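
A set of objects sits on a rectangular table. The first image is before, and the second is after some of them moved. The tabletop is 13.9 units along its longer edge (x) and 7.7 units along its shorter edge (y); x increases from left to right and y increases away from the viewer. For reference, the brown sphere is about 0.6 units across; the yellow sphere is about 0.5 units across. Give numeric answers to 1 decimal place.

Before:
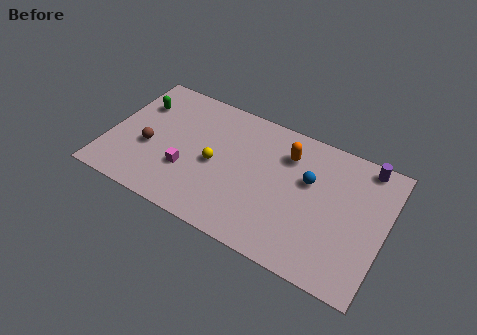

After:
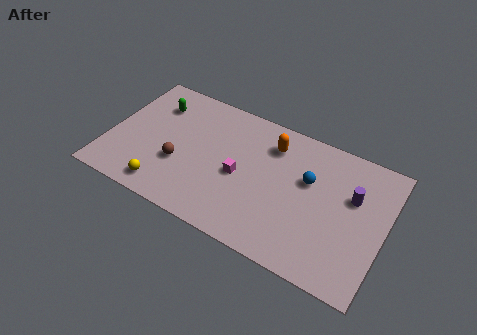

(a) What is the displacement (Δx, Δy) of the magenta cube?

(2.6, 0.9)

The magenta cube started near (4.1, 2.6) and ended near (6.7, 3.5).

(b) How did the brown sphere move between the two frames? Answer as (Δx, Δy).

(1.6, -0.3)

The brown sphere started near (2.1, 3.1) and ended near (3.7, 2.8).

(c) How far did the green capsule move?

0.9

From (1.2, 5.5) to (2.0, 5.8), the green capsule covered √(0.8² + 0.3²) ≈ 0.9 units.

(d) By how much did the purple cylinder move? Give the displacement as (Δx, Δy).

(-0.4, -2.0)

From the two frames, the purple cylinder sits at roughly (12.6, 6.9) before and (12.2, 4.9) after.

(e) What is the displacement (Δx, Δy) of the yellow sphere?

(-2.2, -2.5)

The yellow sphere was at about (5.4, 3.6) and moved to about (3.2, 1.1).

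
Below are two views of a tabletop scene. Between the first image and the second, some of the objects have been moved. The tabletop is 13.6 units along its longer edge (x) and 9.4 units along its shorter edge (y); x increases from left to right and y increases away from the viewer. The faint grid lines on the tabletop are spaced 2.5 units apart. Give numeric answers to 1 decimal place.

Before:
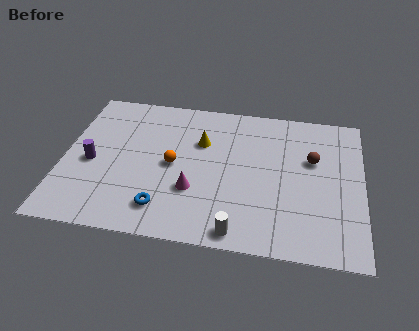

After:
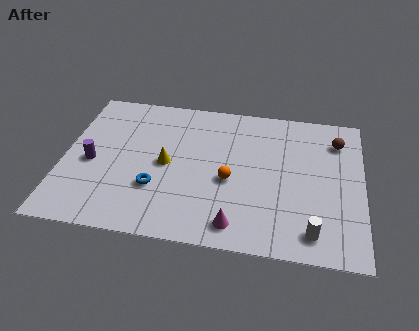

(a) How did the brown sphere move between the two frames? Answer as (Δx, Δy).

(1.1, 1.4)

The brown sphere started near (11.3, 5.9) and ended near (12.4, 7.3).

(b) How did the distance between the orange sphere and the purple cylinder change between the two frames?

+2.6

The distance was about 3.7 in the first image and 6.3 in the second, so they moved 2.6 units further apart.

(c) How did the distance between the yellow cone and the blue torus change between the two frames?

-3.1

They were about 4.7 units apart before and 1.6 after — 3.1 units closer together.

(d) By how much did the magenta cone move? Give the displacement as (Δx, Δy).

(2.0, -1.8)

From the two frames, the magenta cone sits at roughly (6.0, 3.1) before and (8.0, 1.3) after.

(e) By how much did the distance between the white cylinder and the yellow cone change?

+1.7

They were about 5.7 units apart before and 7.4 after — 1.7 units further apart.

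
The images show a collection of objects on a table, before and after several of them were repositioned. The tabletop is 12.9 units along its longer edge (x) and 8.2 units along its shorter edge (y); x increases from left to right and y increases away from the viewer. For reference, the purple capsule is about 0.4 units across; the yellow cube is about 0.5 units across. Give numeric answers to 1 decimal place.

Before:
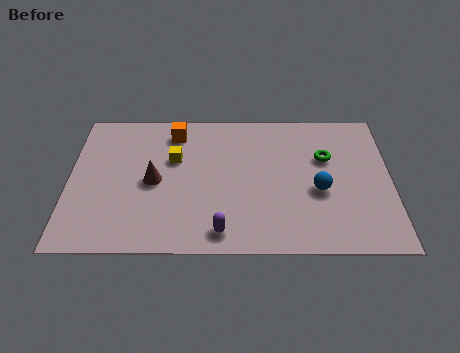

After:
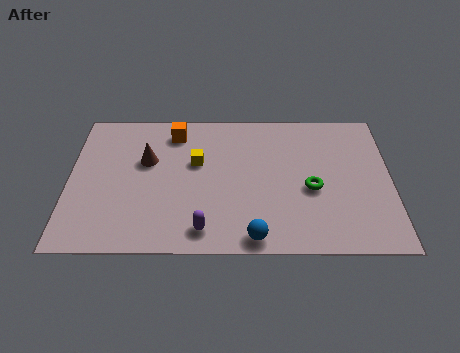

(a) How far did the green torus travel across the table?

1.9

The green torus moved from about (10.3, 5.3) to (9.7, 3.5), a distance of √(0.6² + 1.8²) ≈ 1.9.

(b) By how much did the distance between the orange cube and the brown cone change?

-1.0

They were about 3.0 units apart before and 2.0 after — 1.0 units closer together.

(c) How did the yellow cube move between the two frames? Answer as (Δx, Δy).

(0.9, -0.2)

The yellow cube started near (4.2, 5.2) and ended near (5.1, 5.0).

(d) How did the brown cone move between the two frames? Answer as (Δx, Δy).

(-0.3, 1.2)

The brown cone was at about (3.4, 3.9) and moved to about (3.1, 5.1).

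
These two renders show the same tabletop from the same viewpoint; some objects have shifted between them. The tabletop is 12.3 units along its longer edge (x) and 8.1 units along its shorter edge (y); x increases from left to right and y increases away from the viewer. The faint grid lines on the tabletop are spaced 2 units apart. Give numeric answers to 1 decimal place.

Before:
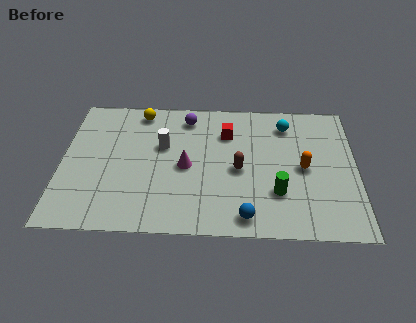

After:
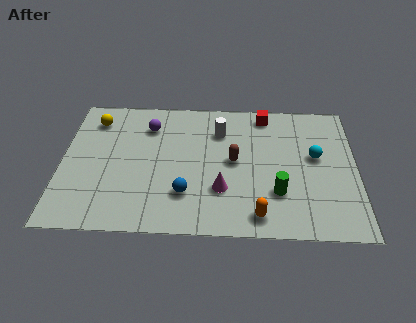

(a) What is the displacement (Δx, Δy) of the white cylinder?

(2.4, 1.0)

The white cylinder started near (4.2, 5.0) and ended near (6.6, 6.0).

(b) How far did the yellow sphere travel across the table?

2.0

The yellow sphere was near (3.2, 7.1) before and (1.3, 6.5) after, so it travelled √(1.9² + 0.6²) ≈ 2.0 units.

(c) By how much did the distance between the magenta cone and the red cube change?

+2.2

They were about 2.7 units apart before and 4.9 after — 2.2 units further apart.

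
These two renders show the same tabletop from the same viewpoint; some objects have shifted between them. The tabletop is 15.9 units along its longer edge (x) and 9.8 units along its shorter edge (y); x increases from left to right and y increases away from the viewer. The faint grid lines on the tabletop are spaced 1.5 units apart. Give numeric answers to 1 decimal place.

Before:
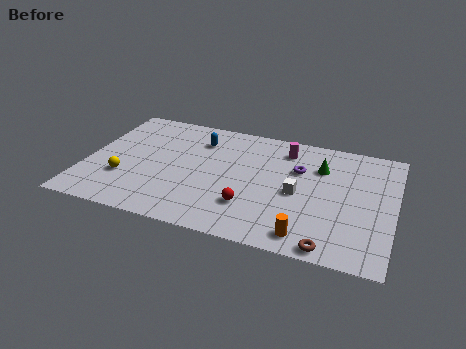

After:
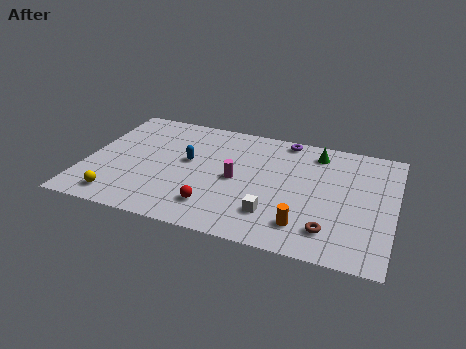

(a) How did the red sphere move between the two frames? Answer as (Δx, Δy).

(-1.8, -0.6)

From the two frames, the red sphere sits at roughly (8.7, 2.7) before and (6.9, 2.1) after.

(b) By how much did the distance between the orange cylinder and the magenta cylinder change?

-2.3

The distance was about 6.9 in the first image and 4.6 in the second, so they moved 2.3 units closer together.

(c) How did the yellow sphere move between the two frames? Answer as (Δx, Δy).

(-0.1, -1.7)

The yellow sphere was at about (2.1, 3.1) and moved to about (2.0, 1.4).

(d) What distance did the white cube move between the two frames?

2.4

The white cube moved from about (11.0, 4.5) to (9.9, 2.4), a distance of √(1.1² + 2.1²) ≈ 2.4.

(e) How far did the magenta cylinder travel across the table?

4.0

From (10.1, 8.0) to (7.8, 4.7), the magenta cylinder covered √(2.3² + 3.3²) ≈ 4.0 units.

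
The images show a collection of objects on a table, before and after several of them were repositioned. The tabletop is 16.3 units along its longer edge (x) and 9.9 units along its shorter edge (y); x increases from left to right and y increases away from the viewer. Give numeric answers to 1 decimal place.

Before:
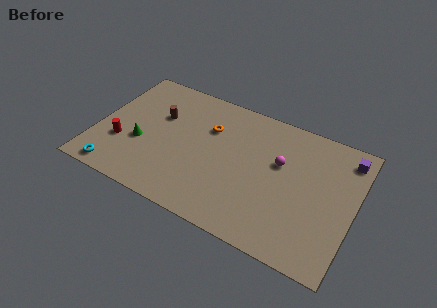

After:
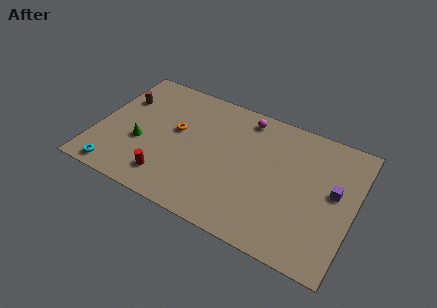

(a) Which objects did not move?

the green cone and the cyan torus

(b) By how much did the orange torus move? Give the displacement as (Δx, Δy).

(-2.0, -1.1)

The orange torus started near (6.9, 6.8) and ended near (4.9, 5.7).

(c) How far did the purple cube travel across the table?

2.8

The purple cube was near (15.5, 8.3) before and (15.0, 5.5) after, so it travelled √(0.5² + 2.8²) ≈ 2.8 units.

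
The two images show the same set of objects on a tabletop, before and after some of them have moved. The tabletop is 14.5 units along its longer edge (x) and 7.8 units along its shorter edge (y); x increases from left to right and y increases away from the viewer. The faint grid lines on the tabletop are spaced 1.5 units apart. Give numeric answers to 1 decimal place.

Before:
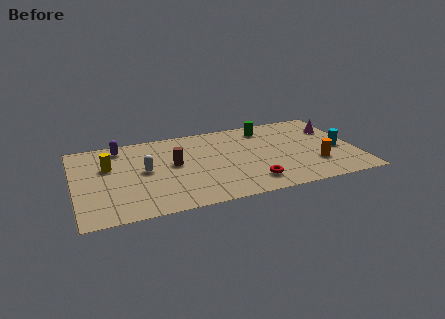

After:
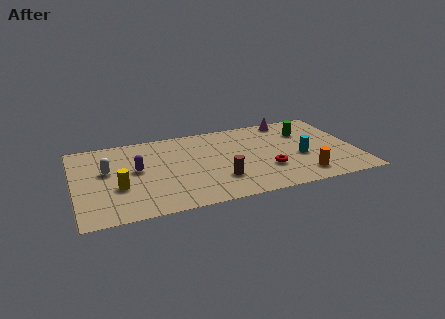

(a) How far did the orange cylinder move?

1.2

From (12.3, 2.3) to (11.5, 1.4), the orange cylinder covered √(0.8² + 0.9²) ≈ 1.2 units.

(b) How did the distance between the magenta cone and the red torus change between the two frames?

-1.4

The distance was about 6.2 in the first image and 4.8 in the second, so they moved 1.4 units closer together.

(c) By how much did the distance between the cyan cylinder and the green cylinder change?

-2.2

Before: roughly 4.7 units apart; after: 2.5. That's 2.2 units closer together.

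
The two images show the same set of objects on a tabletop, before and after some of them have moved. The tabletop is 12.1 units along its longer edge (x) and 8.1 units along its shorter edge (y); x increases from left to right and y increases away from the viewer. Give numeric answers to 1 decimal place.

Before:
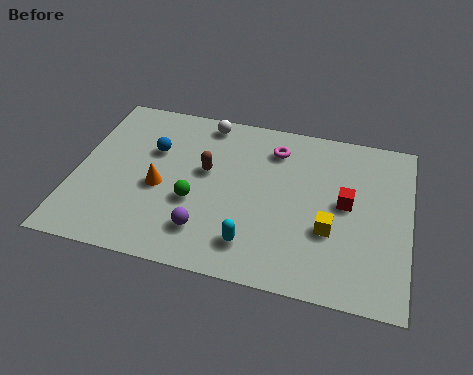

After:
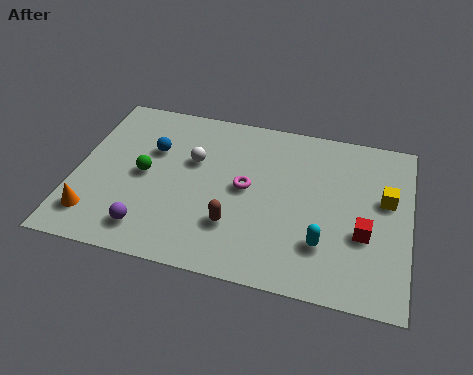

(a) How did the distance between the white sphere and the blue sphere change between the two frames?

-1.1

They were about 2.6 units apart before and 1.5 after — 1.1 units closer together.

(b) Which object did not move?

the blue sphere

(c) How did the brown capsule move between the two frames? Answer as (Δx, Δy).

(1.2, -2.4)

The brown capsule started near (4.7, 4.7) and ended near (5.9, 2.3).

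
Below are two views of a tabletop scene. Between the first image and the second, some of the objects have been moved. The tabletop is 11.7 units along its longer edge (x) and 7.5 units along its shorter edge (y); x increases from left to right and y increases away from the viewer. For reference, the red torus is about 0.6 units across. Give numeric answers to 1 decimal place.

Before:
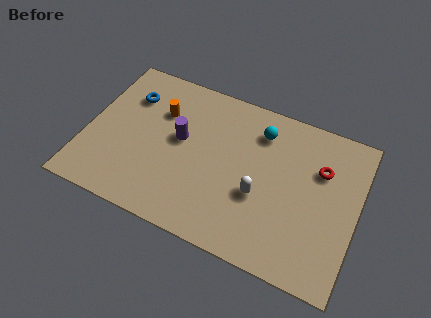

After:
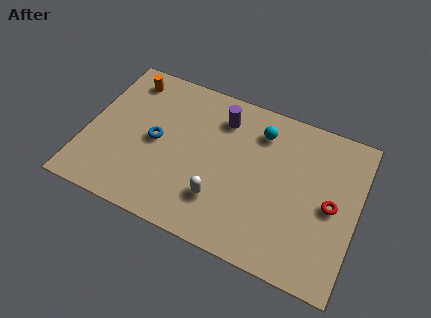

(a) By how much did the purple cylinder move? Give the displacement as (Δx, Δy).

(1.6, 1.7)

The purple cylinder was at about (4.0, 4.2) and moved to about (5.6, 5.9).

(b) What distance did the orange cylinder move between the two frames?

1.9

From (3.0, 5.2) to (1.4, 6.3), the orange cylinder covered √(1.6² + 1.1²) ≈ 1.9 units.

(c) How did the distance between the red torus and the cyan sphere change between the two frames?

+1.2

Before: roughly 2.8 units apart; after: 4.0. That's 1.2 units further apart.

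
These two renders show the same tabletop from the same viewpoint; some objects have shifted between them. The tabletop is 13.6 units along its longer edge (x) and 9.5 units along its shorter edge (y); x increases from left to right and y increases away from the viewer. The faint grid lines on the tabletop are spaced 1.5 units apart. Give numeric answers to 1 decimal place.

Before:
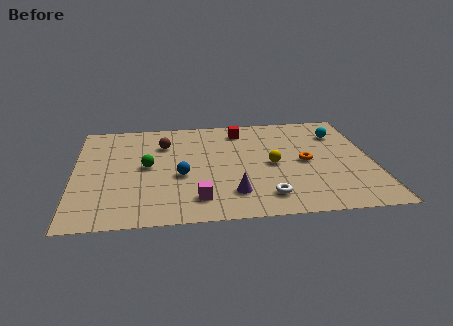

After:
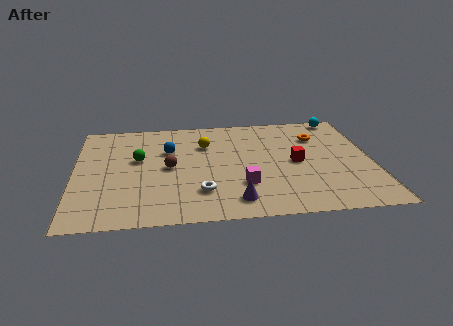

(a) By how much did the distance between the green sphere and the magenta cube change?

+1.7

The distance was about 3.8 in the first image and 5.5 in the second, so they moved 1.7 units further apart.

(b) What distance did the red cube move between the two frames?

4.1

The red cube moved from about (7.7, 7.9) to (10.1, 4.6), a distance of √(2.4² + 3.3²) ≈ 4.1.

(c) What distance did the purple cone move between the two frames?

0.6

The purple cone was near (7.1, 2.1) before and (7.2, 1.5) after, so it travelled √(0.1² + 0.6²) ≈ 0.6 units.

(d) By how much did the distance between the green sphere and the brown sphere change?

-0.5

The distance was about 2.2 in the first image and 1.7 in the second, so they moved 0.5 units closer together.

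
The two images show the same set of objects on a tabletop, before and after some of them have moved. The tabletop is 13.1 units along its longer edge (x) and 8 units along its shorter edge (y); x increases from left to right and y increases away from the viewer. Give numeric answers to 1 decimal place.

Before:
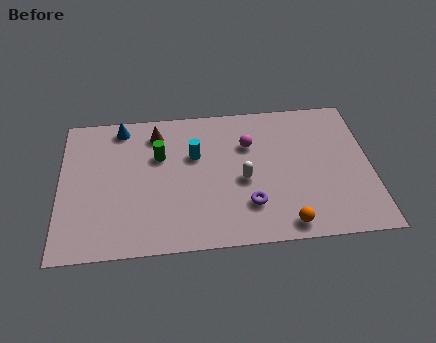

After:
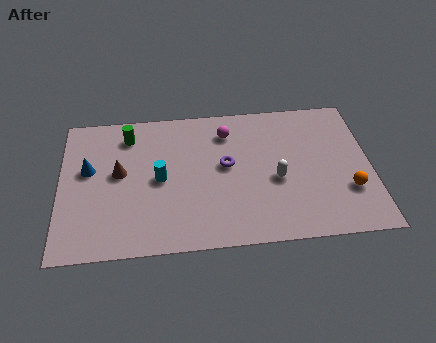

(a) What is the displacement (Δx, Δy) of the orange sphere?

(2.7, 1.6)

The orange sphere started near (9.4, 0.9) and ended near (12.1, 2.5).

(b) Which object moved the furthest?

the orange sphere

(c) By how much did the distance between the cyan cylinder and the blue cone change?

-0.5

They were about 3.6 units apart before and 3.1 after — 0.5 units closer together.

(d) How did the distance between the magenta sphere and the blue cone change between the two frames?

+0.5

The distance was about 5.6 in the first image and 6.1 in the second, so they moved 0.5 units further apart.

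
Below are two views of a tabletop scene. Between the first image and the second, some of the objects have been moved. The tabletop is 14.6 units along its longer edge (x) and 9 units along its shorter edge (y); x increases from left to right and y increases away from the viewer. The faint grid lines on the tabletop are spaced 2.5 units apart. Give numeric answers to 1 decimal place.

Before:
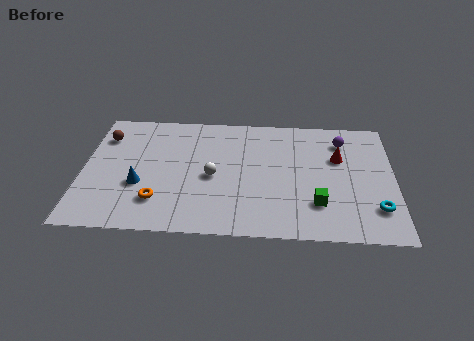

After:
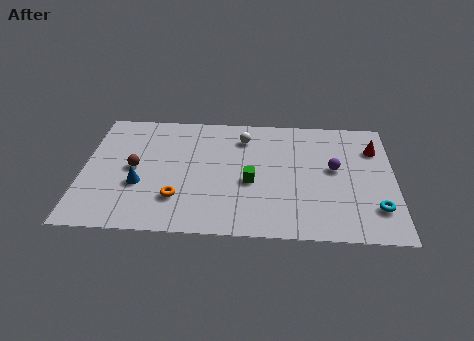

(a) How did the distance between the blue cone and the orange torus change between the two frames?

+0.6

The distance was about 1.4 in the first image and 2.0 in the second, so they moved 0.6 units further apart.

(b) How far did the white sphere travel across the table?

3.3

The white sphere moved from about (6.1, 4.1) to (7.5, 7.1), a distance of √(1.4² + 3.0²) ≈ 3.3.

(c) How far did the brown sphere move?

2.7

The brown sphere moved from about (0.9, 6.8) to (2.4, 4.5), a distance of √(1.5² + 2.3²) ≈ 2.7.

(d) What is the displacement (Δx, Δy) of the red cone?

(1.7, 0.8)

The red cone started near (12.0, 5.8) and ended near (13.7, 6.6).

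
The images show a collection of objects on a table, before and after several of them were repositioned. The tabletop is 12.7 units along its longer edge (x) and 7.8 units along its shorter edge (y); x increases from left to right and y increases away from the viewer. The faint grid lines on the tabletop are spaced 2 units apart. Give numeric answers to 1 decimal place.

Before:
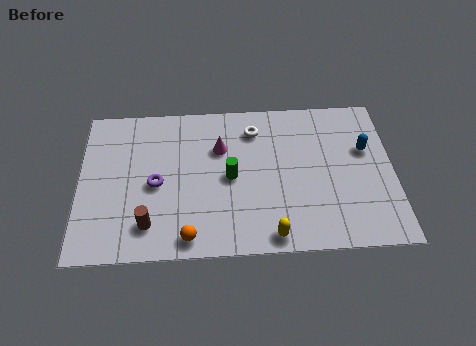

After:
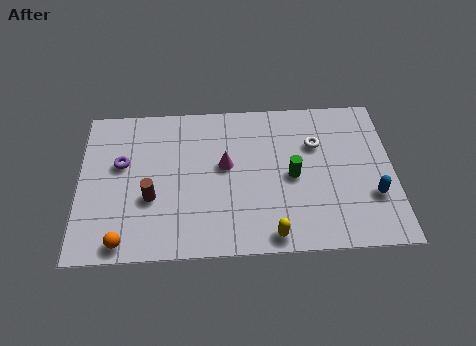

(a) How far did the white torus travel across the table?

2.7

From (7.1, 6.2) to (9.6, 5.3), the white torus covered √(2.5² + 0.9²) ≈ 2.7 units.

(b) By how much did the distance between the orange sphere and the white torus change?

+3.1

Before: roughly 5.9 units apart; after: 9.0. That's 3.1 units further apart.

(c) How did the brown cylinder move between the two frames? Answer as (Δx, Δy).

(0.1, 1.3)

The brown cylinder started near (2.8, 1.6) and ended near (2.9, 2.9).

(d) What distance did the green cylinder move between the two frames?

2.5

The green cylinder moved from about (6.1, 3.8) to (8.6, 3.7), a distance of √(2.5² + 0.1²) ≈ 2.5.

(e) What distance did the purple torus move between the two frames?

1.8

From (3.1, 3.6) to (1.7, 4.7), the purple torus covered √(1.4² + 1.1²) ≈ 1.8 units.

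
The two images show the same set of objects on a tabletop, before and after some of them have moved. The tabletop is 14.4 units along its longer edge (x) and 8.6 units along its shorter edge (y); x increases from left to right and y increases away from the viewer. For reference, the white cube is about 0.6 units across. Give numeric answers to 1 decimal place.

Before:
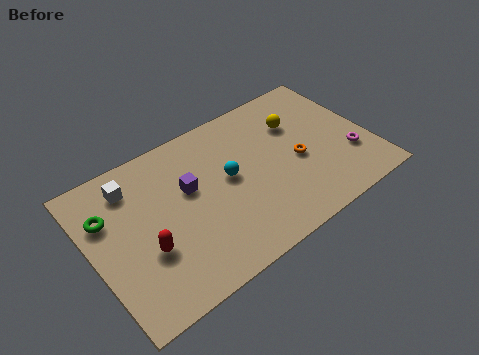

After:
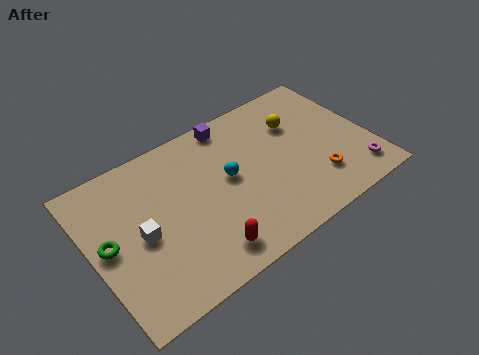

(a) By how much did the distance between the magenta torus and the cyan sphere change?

+0.6

They were about 6.4 units apart before and 7.0 after — 0.6 units further apart.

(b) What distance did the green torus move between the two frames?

1.5

The green torus was near (1.0, 5.9) before and (0.8, 4.4) after, so it travelled √(0.2² + 1.5²) ≈ 1.5 units.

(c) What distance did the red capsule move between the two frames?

3.2

From (2.5, 3.1) to (5.2, 1.4), the red capsule covered √(2.7² + 1.7²) ≈ 3.2 units.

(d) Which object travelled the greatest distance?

the purple cube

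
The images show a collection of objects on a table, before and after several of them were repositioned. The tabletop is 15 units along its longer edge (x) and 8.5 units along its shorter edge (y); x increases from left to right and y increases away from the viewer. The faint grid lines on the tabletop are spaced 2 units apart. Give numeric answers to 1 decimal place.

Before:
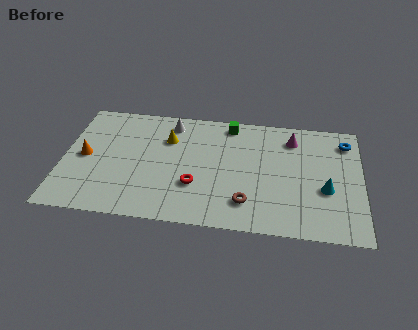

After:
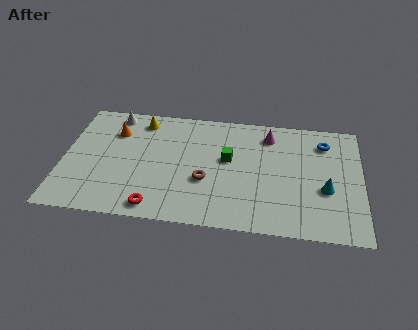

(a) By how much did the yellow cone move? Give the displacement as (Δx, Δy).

(-1.4, 1.2)

The yellow cone was at about (5.2, 6.0) and moved to about (3.8, 7.2).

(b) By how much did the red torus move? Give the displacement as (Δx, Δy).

(-1.9, -1.8)

The red torus started near (6.7, 2.8) and ended near (4.8, 1.0).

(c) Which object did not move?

the cyan cone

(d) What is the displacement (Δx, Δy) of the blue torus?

(-1.1, -0.2)

From the two frames, the blue torus sits at roughly (14.2, 6.9) before and (13.1, 6.7) after.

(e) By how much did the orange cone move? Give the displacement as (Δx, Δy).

(1.4, 2.0)

The orange cone was at about (1.1, 4.2) and moved to about (2.5, 6.2).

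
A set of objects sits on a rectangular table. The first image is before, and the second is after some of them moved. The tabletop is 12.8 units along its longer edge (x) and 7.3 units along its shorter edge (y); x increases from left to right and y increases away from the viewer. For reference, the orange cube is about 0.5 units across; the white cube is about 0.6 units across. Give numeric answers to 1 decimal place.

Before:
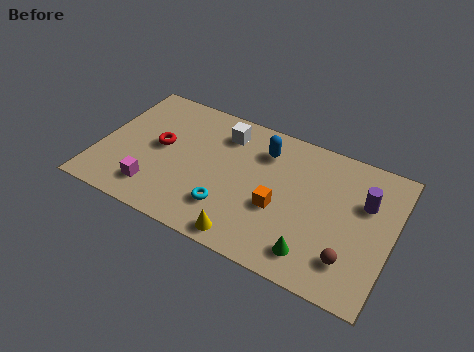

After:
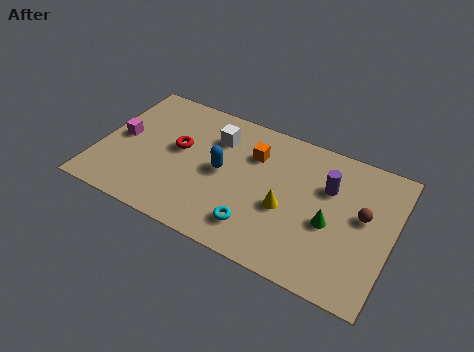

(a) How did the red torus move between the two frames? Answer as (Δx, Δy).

(0.8, 0.2)

The red torus started near (2.6, 3.9) and ended near (3.4, 4.1).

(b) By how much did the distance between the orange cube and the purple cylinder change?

-0.7

They were about 4.0 units apart before and 3.3 after — 0.7 units closer together.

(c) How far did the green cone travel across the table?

1.9

From (9.7, 1.3) to (10.2, 3.1), the green cone covered √(0.5² + 1.8²) ≈ 1.9 units.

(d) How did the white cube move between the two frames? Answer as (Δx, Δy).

(-0.3, -0.4)

From the two frames, the white cube sits at roughly (5.2, 5.8) before and (4.9, 5.4) after.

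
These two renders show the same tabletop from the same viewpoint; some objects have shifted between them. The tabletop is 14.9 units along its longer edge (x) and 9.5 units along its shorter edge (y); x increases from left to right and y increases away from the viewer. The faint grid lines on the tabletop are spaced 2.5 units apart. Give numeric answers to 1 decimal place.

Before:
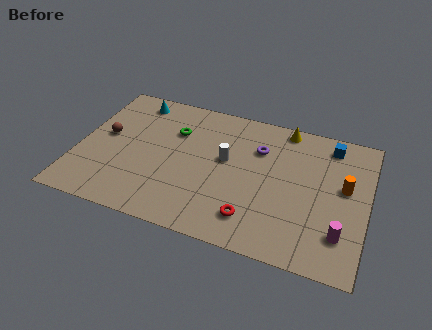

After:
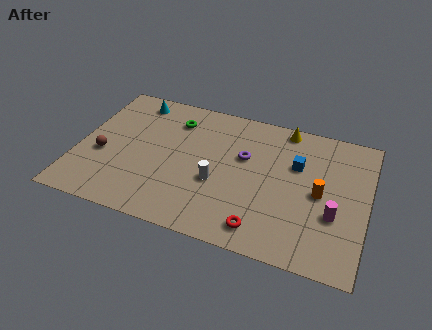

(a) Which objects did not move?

the yellow cone and the cyan cone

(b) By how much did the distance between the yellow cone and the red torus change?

+0.4

Before: roughly 6.8 units apart; after: 7.2. That's 0.4 units further apart.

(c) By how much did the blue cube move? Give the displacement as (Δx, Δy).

(-1.6, -1.9)

The blue cube started near (12.8, 8.1) and ended near (11.2, 6.2).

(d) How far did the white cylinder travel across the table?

1.7

The white cylinder was near (7.6, 5.4) before and (7.3, 3.7) after, so it travelled √(0.3² + 1.7²) ≈ 1.7 units.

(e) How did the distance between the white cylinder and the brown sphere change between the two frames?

-0.3

They were about 6.3 units apart before and 6.0 after — 0.3 units closer together.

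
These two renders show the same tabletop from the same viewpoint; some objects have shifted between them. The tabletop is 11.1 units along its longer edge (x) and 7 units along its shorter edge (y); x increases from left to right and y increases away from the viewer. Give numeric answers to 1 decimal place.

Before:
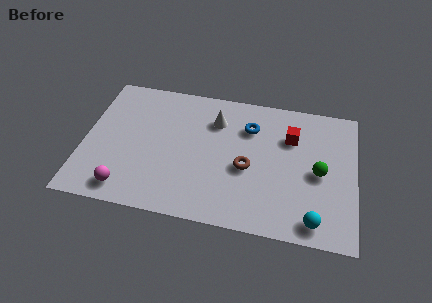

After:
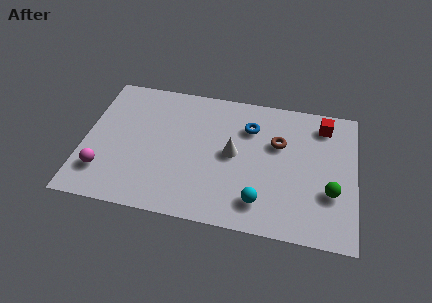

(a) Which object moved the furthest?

the cyan sphere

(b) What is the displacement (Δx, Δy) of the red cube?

(1.3, 0.9)

The red cube started near (8.4, 4.9) and ended near (9.7, 5.8).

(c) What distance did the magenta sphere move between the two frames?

1.2

From (1.9, 1.0) to (0.9, 1.7), the magenta sphere covered √(1.0² + 0.7²) ≈ 1.2 units.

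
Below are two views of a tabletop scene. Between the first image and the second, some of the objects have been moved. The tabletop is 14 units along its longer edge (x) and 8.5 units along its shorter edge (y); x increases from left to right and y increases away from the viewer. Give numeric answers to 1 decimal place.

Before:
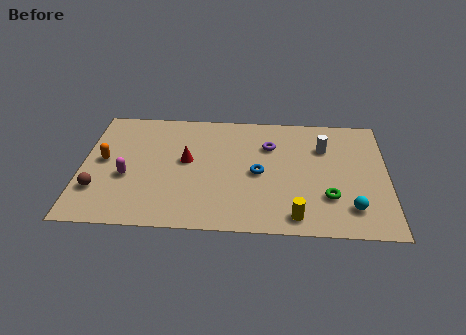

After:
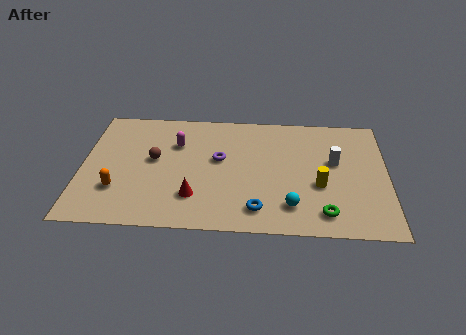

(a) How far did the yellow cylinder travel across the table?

2.5

The yellow cylinder moved from about (9.8, 1.1) to (10.9, 3.3), a distance of √(1.1² + 2.2²) ≈ 2.5.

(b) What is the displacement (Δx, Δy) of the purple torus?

(-2.3, -1.1)

The purple torus started near (8.6, 6.0) and ended near (6.3, 4.9).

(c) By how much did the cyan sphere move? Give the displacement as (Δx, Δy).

(-2.7, 0.0)

The cyan sphere started near (12.3, 1.8) and ended near (9.6, 1.8).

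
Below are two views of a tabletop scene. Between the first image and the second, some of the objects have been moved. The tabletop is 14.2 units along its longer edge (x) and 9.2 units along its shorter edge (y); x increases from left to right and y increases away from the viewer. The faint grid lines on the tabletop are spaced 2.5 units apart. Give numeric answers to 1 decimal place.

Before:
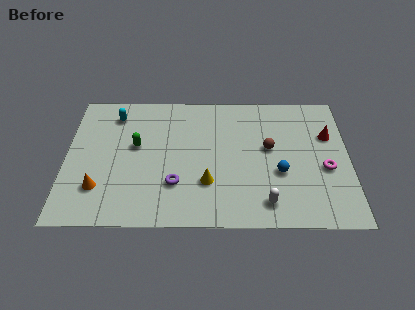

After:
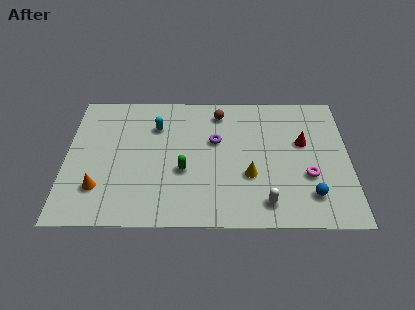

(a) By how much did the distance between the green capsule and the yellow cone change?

-1.1

They were about 4.4 units apart before and 3.3 after — 1.1 units closer together.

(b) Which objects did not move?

the orange cone and the white capsule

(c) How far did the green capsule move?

2.9

The green capsule was near (3.5, 5.3) before and (5.9, 3.6) after, so it travelled √(2.4² + 1.7²) ≈ 2.9 units.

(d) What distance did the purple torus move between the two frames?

3.6

From (5.5, 2.7) to (7.5, 5.7), the purple torus covered √(2.0² + 3.0²) ≈ 3.6 units.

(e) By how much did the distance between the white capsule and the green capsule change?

-2.9

The distance was about 7.5 in the first image and 4.6 in the second, so they moved 2.9 units closer together.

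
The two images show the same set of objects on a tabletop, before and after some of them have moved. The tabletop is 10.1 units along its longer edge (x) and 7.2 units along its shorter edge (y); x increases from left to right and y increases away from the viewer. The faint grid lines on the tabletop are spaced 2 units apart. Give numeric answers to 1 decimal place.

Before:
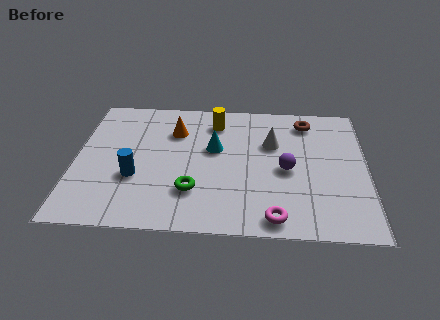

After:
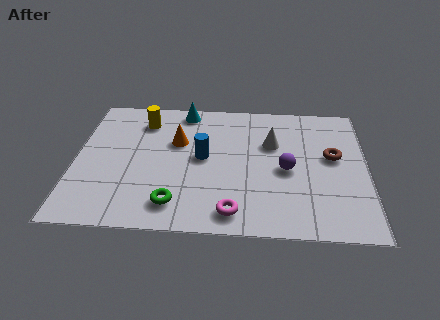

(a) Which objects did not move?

the purple sphere and the white cone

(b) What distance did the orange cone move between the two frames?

0.6

From (3.4, 5.2) to (3.5, 4.6), the orange cone covered √(0.1² + 0.6²) ≈ 0.6 units.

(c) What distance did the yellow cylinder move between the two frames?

2.5

The yellow cylinder was near (4.8, 5.8) before and (2.3, 5.7) after, so it travelled √(2.5² + 0.1²) ≈ 2.5 units.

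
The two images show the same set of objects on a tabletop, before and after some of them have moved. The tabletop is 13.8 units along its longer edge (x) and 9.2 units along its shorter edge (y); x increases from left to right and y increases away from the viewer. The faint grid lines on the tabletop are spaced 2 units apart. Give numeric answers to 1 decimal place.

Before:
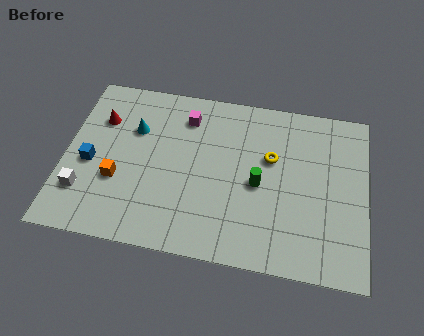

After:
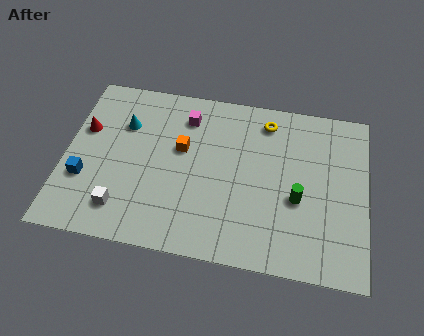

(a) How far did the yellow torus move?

2.0

From (9.4, 5.7) to (9.1, 7.7), the yellow torus covered √(0.3² + 2.0²) ≈ 2.0 units.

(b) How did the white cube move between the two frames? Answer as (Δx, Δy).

(1.8, -0.6)

The white cube started near (1.0, 2.4) and ended near (2.8, 1.8).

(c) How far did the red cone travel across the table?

1.0

From (1.5, 6.5) to (0.8, 5.8), the red cone covered √(0.7² + 0.7²) ≈ 1.0 units.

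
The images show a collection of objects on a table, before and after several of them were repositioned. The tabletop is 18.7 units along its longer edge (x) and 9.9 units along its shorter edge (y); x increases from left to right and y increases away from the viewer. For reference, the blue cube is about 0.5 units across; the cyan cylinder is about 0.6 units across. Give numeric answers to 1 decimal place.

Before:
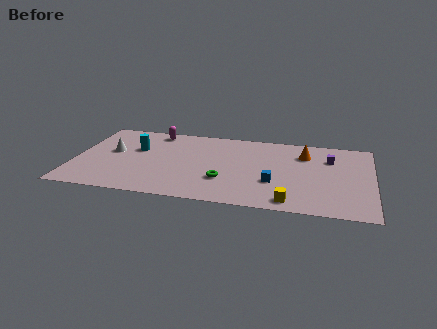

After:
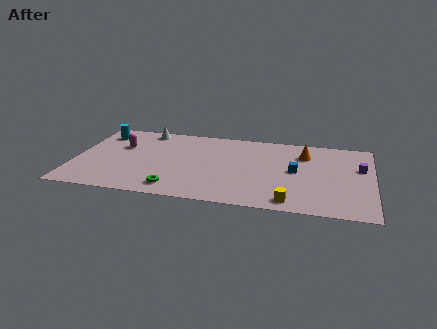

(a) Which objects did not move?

the orange cone and the yellow cube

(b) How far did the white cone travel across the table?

3.7

From (2.3, 5.6) to (4.2, 8.8), the white cone covered √(1.9² + 3.2²) ≈ 3.7 units.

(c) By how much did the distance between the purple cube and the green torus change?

+4.7

The distance was about 7.6 in the first image and 12.3 in the second, so they moved 4.7 units further apart.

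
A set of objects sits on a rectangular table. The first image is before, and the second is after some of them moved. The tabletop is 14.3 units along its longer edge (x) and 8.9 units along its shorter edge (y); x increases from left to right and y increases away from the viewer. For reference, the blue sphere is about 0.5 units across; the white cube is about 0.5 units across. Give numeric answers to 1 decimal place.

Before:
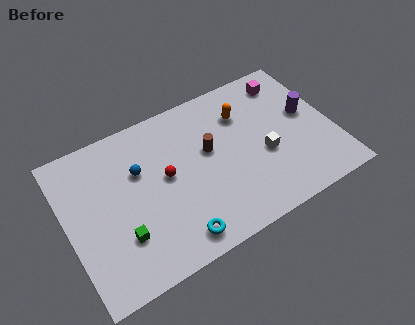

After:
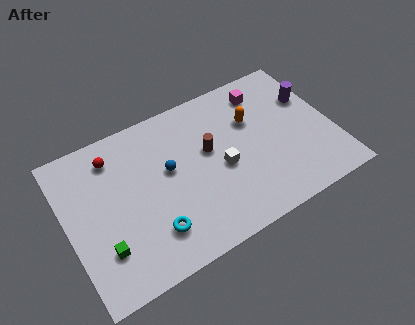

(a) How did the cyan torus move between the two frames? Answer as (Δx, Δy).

(-1.1, 0.9)

The cyan torus started near (5.3, 1.2) and ended near (4.2, 2.1).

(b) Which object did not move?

the brown cylinder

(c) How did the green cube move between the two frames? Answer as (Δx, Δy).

(-1.0, -0.2)

From the two frames, the green cube sits at roughly (2.6, 2.6) before and (1.6, 2.4) after.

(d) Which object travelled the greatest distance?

the red sphere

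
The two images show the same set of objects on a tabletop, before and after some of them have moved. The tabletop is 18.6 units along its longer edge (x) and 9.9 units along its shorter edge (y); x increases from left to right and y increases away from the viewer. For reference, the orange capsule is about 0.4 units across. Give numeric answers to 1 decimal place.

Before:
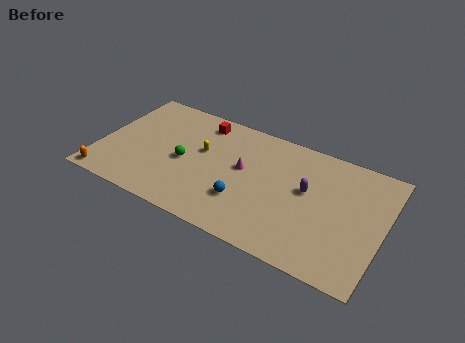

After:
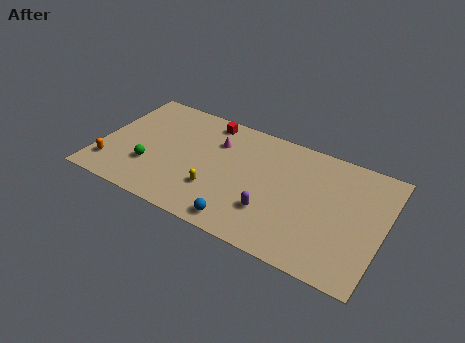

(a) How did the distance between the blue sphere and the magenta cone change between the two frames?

+3.8

The distance was about 2.6 in the first image and 6.4 in the second, so they moved 3.8 units further apart.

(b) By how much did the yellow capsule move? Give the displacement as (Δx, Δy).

(1.3, -2.9)

The yellow capsule started near (6.6, 5.9) and ended near (7.9, 3.0).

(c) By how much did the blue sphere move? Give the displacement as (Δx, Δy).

(0.1, -1.8)

The blue sphere was at about (9.8, 3.0) and moved to about (9.9, 1.2).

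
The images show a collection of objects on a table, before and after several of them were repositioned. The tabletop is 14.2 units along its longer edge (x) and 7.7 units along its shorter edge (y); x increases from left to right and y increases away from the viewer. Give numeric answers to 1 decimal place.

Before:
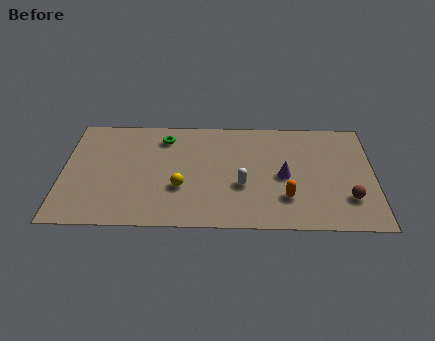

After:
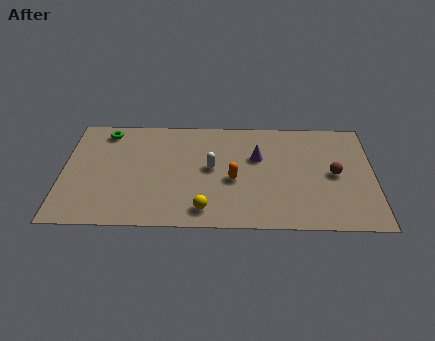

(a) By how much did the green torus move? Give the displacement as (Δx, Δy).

(-2.7, 0.4)

The green torus was at about (4.6, 6.2) and moved to about (1.9, 6.6).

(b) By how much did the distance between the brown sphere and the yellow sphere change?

-1.2

Before: roughly 7.6 units apart; after: 6.4. That's 1.2 units closer together.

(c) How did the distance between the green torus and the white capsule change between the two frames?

+0.6

Before: roughly 4.9 units apart; after: 5.5. That's 0.6 units further apart.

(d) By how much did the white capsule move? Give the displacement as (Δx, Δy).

(-1.4, 1.2)

The white capsule was at about (8.2, 2.9) and moved to about (6.8, 4.1).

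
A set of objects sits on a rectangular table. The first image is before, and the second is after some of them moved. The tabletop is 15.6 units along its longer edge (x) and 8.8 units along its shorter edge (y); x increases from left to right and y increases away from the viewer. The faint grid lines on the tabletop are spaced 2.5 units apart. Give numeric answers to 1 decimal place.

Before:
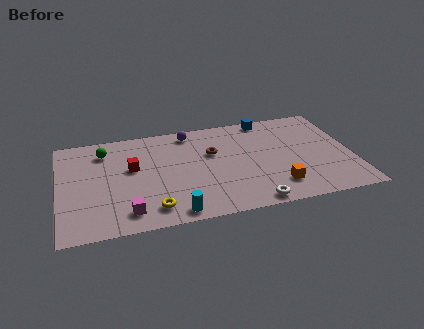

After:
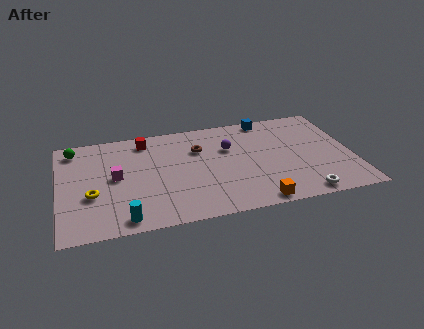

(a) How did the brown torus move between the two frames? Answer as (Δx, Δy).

(-0.7, 0.5)

The brown torus started near (8.2, 5.6) and ended near (7.5, 6.1).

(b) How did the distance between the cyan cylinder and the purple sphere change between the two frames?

+0.6

Before: roughly 6.9 units apart; after: 7.5. That's 0.6 units further apart.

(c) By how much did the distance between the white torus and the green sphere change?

+3.8

They were about 9.7 units apart before and 13.5 after — 3.8 units further apart.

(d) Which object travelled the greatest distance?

the yellow torus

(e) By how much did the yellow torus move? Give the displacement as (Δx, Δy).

(-3.1, 1.8)

The yellow torus was at about (4.8, 1.5) and moved to about (1.7, 3.3).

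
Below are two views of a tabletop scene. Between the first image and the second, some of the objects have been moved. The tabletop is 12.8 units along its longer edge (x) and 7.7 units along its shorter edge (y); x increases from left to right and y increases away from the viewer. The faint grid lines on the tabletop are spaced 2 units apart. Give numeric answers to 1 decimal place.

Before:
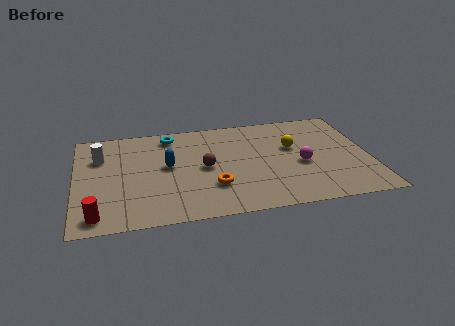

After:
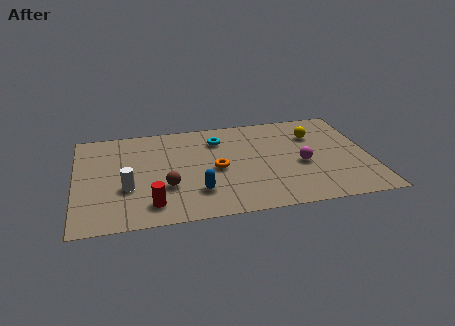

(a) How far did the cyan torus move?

2.2

The cyan torus was near (4.2, 6.6) before and (6.3, 5.9) after, so it travelled √(2.1² + 0.7²) ≈ 2.2 units.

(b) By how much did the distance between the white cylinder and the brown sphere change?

-3.1

The distance was about 4.8 in the first image and 1.7 in the second, so they moved 3.1 units closer together.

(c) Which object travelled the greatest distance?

the white cylinder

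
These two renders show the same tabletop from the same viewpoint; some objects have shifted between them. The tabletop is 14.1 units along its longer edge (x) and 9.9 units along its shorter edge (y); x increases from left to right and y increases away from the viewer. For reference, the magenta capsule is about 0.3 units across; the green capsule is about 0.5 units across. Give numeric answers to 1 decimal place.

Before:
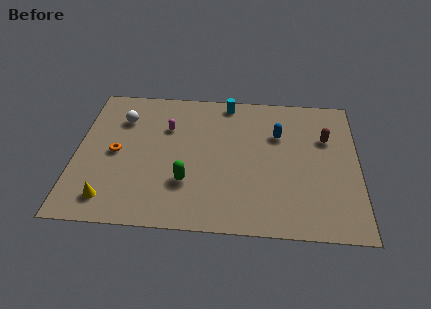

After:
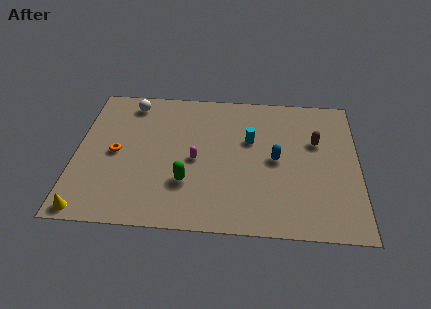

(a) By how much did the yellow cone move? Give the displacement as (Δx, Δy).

(-1.0, -0.8)

From the two frames, the yellow cone sits at roughly (1.8, 1.6) before and (0.8, 0.8) after.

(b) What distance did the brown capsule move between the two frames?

0.6

The brown capsule moved from about (12.5, 6.6) to (12.0, 6.3), a distance of √(0.5² + 0.3²) ≈ 0.6.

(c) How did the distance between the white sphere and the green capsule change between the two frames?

+0.8

Before: roughly 5.5 units apart; after: 6.3. That's 0.8 units further apart.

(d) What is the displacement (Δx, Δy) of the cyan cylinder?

(1.2, -2.7)

The cyan cylinder was at about (7.5, 8.9) and moved to about (8.7, 6.2).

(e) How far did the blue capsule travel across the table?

1.8

From (10.1, 6.7) to (10.0, 4.9), the blue capsule covered √(0.1² + 1.8²) ≈ 1.8 units.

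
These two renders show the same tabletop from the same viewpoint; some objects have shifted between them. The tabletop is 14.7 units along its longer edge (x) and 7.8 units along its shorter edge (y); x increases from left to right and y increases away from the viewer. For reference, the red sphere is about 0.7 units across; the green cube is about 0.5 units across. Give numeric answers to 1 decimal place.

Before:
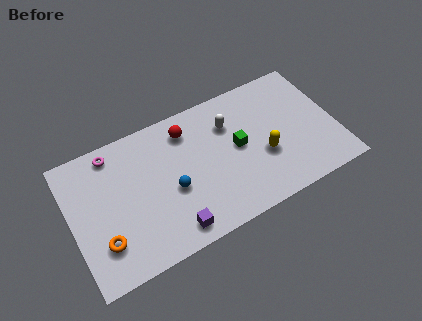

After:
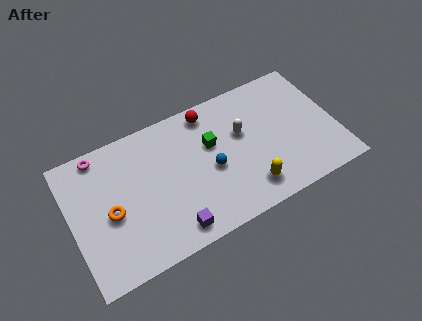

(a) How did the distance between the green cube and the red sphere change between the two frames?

-1.5

Before: roughly 3.4 units apart; after: 1.9. That's 1.5 units closer together.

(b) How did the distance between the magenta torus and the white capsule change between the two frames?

+1.5

They were about 6.5 units apart before and 8.0 after — 1.5 units further apart.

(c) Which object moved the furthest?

the blue sphere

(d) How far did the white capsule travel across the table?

1.0

The white capsule was near (9.0, 5.6) before and (9.6, 4.8) after, so it travelled √(0.6² + 0.8²) ≈ 1.0 units.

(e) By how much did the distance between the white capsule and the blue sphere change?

-1.9

Before: roughly 4.2 units apart; after: 2.3. That's 1.9 units closer together.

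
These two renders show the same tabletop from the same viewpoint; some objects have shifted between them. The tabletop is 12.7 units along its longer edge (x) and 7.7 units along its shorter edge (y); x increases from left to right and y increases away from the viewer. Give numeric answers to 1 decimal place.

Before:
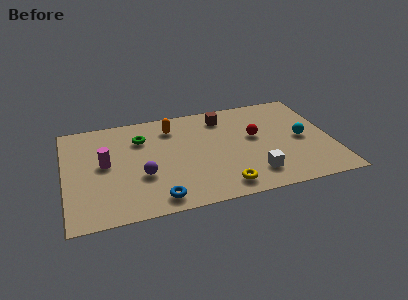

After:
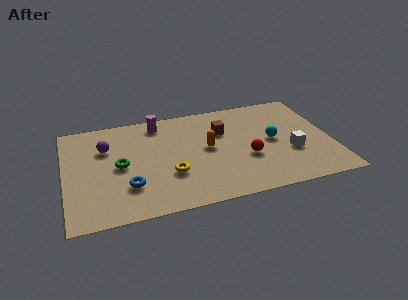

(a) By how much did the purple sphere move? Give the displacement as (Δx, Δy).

(-1.6, 2.5)

The purple sphere was at about (3.6, 2.8) and moved to about (2.0, 5.3).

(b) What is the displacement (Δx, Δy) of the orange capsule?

(1.6, -2.0)

From the two frames, the orange capsule sits at roughly (5.2, 6.1) before and (6.8, 4.1) after.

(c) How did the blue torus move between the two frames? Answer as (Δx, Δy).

(-1.3, 1.2)

The blue torus started near (4.2, 1.0) and ended near (2.9, 2.2).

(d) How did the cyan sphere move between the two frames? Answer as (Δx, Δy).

(-1.4, 0.2)

From the two frames, the cyan sphere sits at roughly (11.3, 3.7) before and (9.9, 3.9) after.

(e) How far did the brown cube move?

1.1

The brown cube moved from about (7.7, 6.3) to (7.6, 5.2), a distance of √(0.1² + 1.1²) ≈ 1.1.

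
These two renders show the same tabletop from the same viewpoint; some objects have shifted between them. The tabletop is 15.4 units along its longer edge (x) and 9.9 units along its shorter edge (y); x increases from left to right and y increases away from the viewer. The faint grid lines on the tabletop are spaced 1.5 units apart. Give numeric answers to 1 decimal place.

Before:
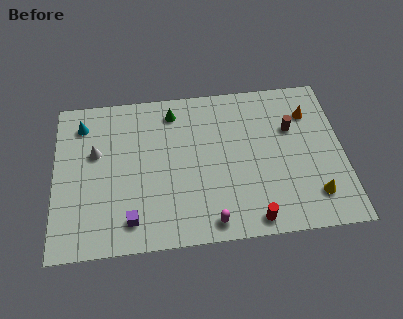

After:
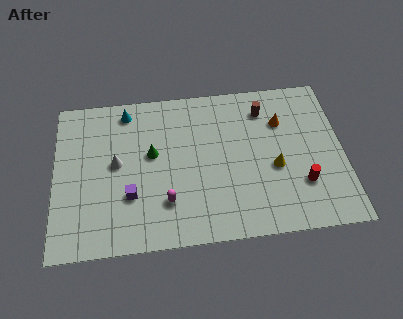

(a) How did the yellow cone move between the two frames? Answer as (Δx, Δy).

(-2.0, 2.0)

The yellow cone was at about (13.7, 2.1) and moved to about (11.7, 4.1).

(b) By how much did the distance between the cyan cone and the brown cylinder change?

-3.9

They were about 11.3 units apart before and 7.4 after — 3.9 units closer together.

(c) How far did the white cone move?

1.4

The white cone moved from about (2.2, 6.1) to (3.3, 5.3), a distance of √(1.1² + 0.8²) ≈ 1.4.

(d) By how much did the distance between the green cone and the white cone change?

-2.8

The distance was about 4.7 in the first image and 1.9 in the second, so they moved 2.8 units closer together.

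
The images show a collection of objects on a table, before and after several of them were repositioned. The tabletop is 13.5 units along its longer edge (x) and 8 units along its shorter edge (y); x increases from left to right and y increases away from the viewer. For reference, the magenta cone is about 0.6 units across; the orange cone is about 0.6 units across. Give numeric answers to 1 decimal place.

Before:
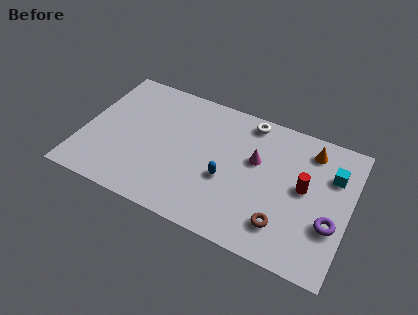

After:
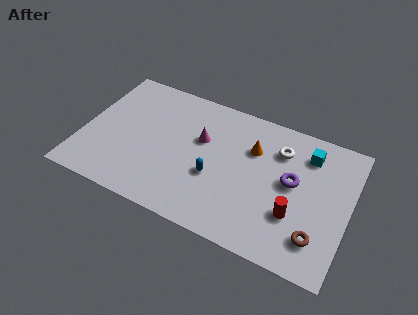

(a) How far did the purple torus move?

2.6

The purple torus was near (12.7, 2.8) before and (10.6, 4.4) after, so it travelled √(2.1² + 1.6²) ≈ 2.6 units.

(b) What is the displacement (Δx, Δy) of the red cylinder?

(-0.3, -1.7)

The red cylinder was at about (11.2, 4.3) and moved to about (10.9, 2.6).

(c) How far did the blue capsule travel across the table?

0.6

The blue capsule was near (7.4, 3.2) before and (6.8, 3.1) after, so it travelled √(0.6² + 0.1²) ≈ 0.6 units.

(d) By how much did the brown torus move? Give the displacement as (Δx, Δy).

(1.7, 0.0)

The brown torus started near (10.4, 1.8) and ended near (12.1, 1.8).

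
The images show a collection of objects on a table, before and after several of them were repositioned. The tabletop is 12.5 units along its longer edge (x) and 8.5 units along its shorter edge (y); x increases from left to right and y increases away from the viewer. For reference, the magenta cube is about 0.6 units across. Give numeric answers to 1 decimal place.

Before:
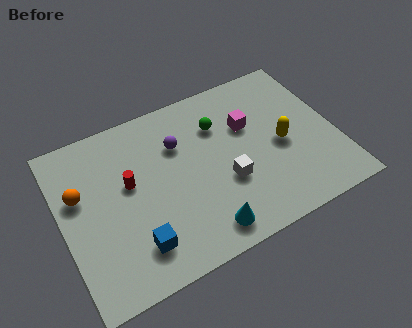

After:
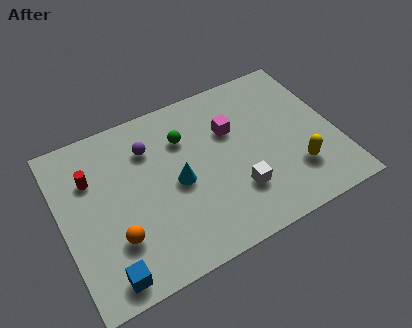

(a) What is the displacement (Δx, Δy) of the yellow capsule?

(0.4, -1.6)

The yellow capsule started near (10.0, 3.9) and ended near (10.4, 2.3).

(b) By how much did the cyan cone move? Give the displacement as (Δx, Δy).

(-0.8, 2.8)

From the two frames, the cyan cone sits at roughly (6.0, 1.2) before and (5.2, 4.0) after.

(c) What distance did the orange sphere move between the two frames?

3.1

The orange sphere was near (0.9, 5.3) before and (2.2, 2.5) after, so it travelled √(1.3² + 2.8²) ≈ 3.1 units.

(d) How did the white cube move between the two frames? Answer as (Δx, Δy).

(0.4, -0.7)

From the two frames, the white cube sits at roughly (7.3, 3.1) before and (7.7, 2.4) after.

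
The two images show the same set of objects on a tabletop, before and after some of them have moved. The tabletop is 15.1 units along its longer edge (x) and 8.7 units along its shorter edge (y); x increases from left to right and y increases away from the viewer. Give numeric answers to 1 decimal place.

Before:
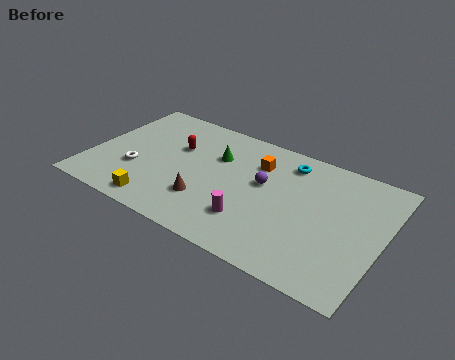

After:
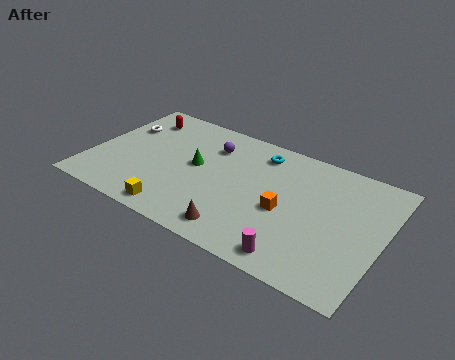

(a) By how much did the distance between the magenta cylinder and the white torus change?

+4.9

They were about 6.2 units apart before and 11.1 after — 4.9 units further apart.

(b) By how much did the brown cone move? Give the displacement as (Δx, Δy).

(1.9, -1.2)

The brown cone was at about (6.3, 2.5) and moved to about (8.2, 1.3).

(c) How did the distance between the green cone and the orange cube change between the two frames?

+2.7

They were about 2.2 units apart before and 4.9 after — 2.7 units further apart.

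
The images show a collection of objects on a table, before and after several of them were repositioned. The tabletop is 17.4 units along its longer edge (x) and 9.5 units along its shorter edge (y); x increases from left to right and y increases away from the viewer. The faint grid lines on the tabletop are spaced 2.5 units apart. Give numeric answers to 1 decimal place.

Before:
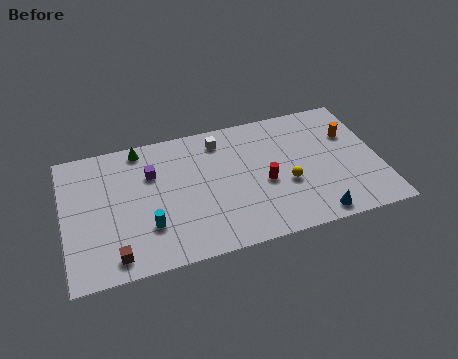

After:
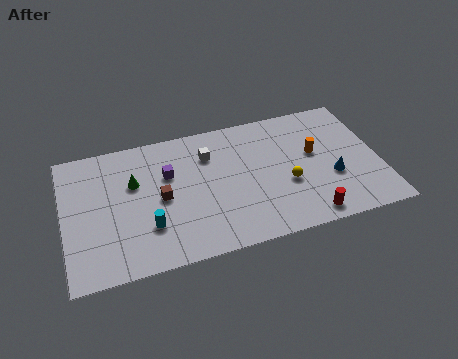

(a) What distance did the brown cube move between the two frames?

4.3

The brown cube moved from about (2.6, 1.3) to (5.3, 4.6), a distance of √(2.7² + 3.3²) ≈ 4.3.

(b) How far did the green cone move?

2.5

From (4.4, 8.5) to (3.9, 6.1), the green cone covered √(0.5² + 2.4²) ≈ 2.5 units.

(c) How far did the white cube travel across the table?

1.1

The white cube was near (8.8, 7.9) before and (8.1, 7.0) after, so it travelled √(0.7² + 0.9²) ≈ 1.1 units.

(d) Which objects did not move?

the cyan cylinder and the yellow sphere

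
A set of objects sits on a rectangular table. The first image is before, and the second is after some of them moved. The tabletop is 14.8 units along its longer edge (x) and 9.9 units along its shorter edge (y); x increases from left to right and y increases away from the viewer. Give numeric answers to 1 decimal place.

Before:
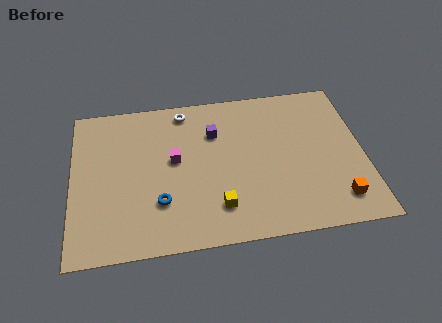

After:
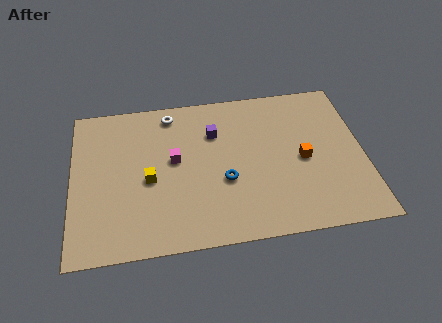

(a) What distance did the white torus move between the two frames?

0.7

The white torus was near (5.8, 8.7) before and (5.1, 8.6) after, so it travelled √(0.7² + 0.1²) ≈ 0.7 units.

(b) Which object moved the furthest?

the yellow cube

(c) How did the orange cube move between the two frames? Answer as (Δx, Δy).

(-1.6, 2.8)

The orange cube was at about (13.3, 1.8) and moved to about (11.7, 4.6).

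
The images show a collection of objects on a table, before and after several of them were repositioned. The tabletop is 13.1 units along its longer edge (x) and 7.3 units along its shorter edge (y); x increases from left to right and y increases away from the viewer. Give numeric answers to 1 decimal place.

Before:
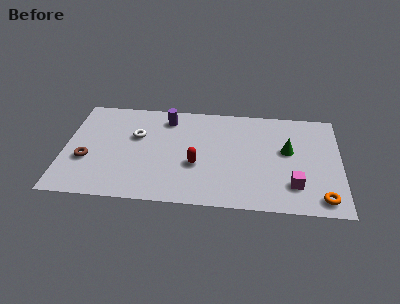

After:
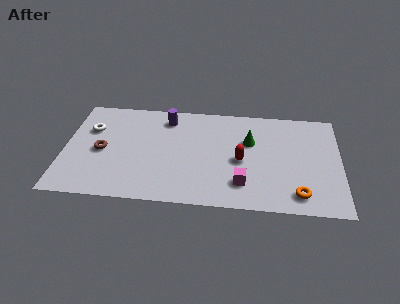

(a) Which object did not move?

the purple cylinder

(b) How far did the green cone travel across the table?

1.9

The green cone was near (10.6, 4.2) before and (8.8, 4.7) after, so it travelled √(1.8² + 0.5²) ≈ 1.9 units.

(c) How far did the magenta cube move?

2.4

The magenta cube was near (10.9, 1.8) before and (8.5, 1.7) after, so it travelled √(2.4² + 0.1²) ≈ 2.4 units.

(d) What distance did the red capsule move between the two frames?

2.2

From (6.3, 2.8) to (8.4, 3.3), the red capsule covered √(2.1² + 0.5²) ≈ 2.2 units.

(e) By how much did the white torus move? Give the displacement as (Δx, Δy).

(-2.2, 0.3)

From the two frames, the white torus sits at roughly (3.4, 4.6) before and (1.2, 4.9) after.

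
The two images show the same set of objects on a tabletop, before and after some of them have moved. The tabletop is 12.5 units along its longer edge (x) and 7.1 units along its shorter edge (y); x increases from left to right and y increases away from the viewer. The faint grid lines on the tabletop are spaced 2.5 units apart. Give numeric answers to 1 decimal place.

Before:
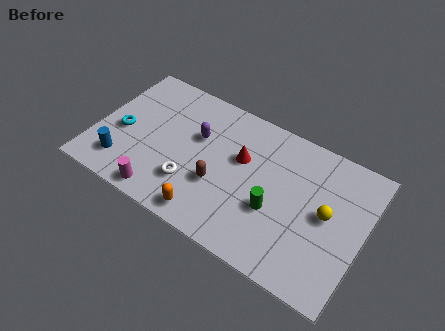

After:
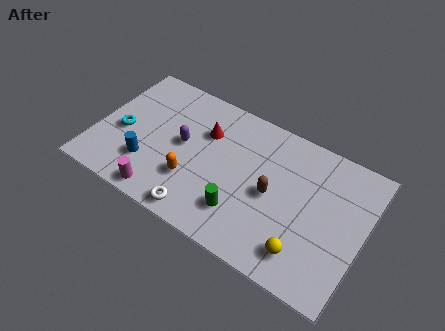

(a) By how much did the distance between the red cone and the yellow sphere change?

+2.1

They were about 4.2 units apart before and 6.3 after — 2.1 units further apart.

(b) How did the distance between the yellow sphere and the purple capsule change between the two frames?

+0.3

They were about 6.3 units apart before and 6.6 after — 0.3 units further apart.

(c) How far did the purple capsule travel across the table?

0.9

From (4.6, 4.5) to (4.0, 3.8), the purple capsule covered √(0.6² + 0.7²) ≈ 0.9 units.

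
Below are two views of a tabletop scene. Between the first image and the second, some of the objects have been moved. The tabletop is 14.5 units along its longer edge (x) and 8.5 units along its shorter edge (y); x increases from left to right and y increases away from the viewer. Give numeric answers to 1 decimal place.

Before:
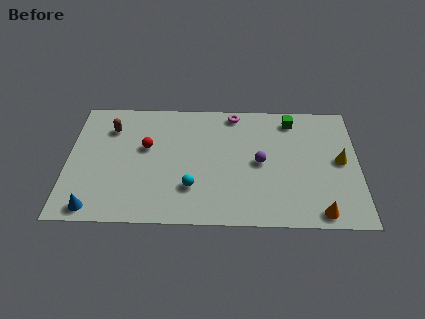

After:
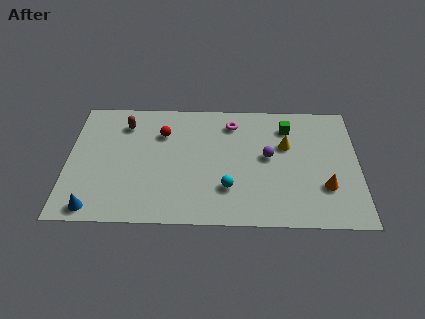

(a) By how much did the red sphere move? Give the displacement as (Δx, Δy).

(0.8, 1.0)

From the two frames, the red sphere sits at roughly (3.9, 5.1) before and (4.7, 6.1) after.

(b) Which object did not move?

the blue cone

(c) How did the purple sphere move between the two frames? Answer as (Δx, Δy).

(0.4, 0.4)

The purple sphere was at about (9.6, 4.2) and moved to about (10.0, 4.6).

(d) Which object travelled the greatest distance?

the yellow cone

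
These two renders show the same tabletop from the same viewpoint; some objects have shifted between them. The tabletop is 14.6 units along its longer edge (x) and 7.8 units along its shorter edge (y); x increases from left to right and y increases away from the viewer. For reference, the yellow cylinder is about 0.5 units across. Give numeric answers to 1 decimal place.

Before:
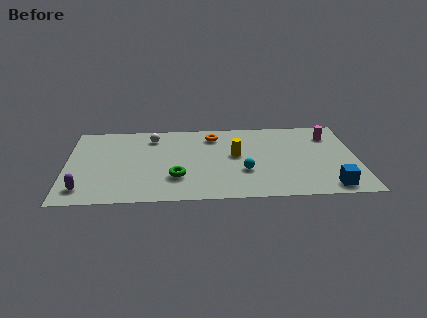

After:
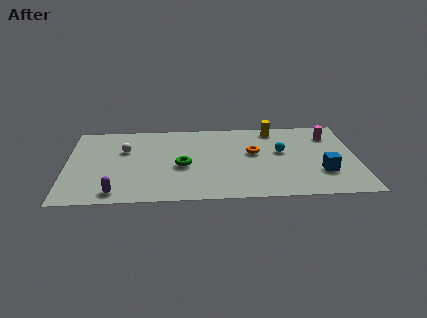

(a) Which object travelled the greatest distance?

the yellow cylinder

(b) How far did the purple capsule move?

1.6

The purple capsule was near (0.9, 1.4) before and (2.5, 1.0) after, so it travelled √(1.6² + 0.4²) ≈ 1.6 units.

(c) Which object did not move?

the magenta cylinder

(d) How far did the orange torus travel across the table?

2.7

The orange torus moved from about (7.4, 6.3) to (9.4, 4.5), a distance of √(2.0² + 1.8²) ≈ 2.7.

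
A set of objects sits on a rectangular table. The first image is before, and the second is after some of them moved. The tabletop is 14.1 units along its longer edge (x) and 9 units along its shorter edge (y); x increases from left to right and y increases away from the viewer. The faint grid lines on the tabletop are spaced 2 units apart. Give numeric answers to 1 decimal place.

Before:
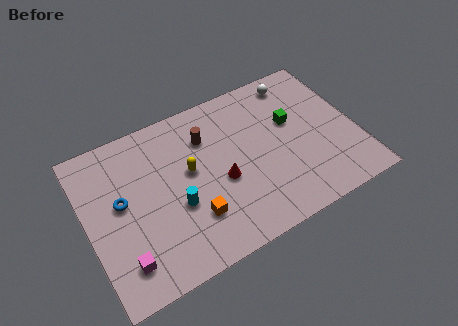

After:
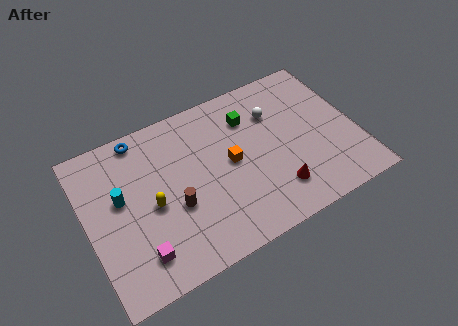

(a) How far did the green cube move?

2.4

From (10.9, 5.5) to (8.8, 6.7), the green cube covered √(2.1² + 1.2²) ≈ 2.4 units.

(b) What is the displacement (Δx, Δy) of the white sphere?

(-1.4, -1.4)

The white sphere was at about (11.5, 7.8) and moved to about (10.1, 6.4).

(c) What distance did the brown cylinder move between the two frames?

3.7

The brown cylinder was near (6.5, 6.6) before and (4.4, 3.5) after, so it travelled √(2.1² + 3.1²) ≈ 3.7 units.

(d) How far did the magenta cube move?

0.8

The magenta cube moved from about (1.5, 1.8) to (2.3, 1.8), a distance of √(0.8² + 0.0²) ≈ 0.8.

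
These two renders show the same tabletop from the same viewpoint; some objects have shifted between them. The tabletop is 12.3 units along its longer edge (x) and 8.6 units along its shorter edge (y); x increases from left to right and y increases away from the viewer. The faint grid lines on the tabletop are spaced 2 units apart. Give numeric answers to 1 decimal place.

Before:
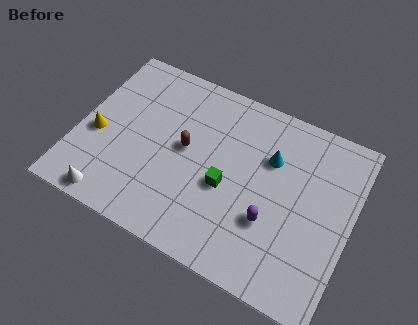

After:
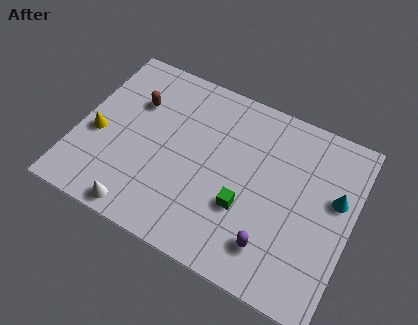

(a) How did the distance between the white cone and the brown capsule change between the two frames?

+0.5

Before: roughly 4.7 units apart; after: 5.2. That's 0.5 units further apart.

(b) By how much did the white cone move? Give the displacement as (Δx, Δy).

(1.3, 0.0)

From the two frames, the white cone sits at roughly (2.0, 0.8) before and (3.3, 0.8) after.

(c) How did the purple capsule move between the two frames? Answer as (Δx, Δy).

(0.2, -1.1)

From the two frames, the purple capsule sits at roughly (8.9, 2.9) before and (9.1, 1.8) after.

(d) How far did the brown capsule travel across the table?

2.8

From (4.8, 4.6) to (2.3, 5.9), the brown capsule covered √(2.5² + 1.3²) ≈ 2.8 units.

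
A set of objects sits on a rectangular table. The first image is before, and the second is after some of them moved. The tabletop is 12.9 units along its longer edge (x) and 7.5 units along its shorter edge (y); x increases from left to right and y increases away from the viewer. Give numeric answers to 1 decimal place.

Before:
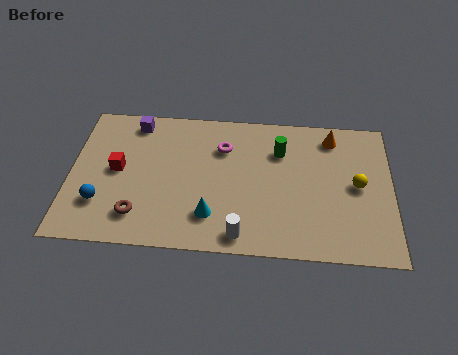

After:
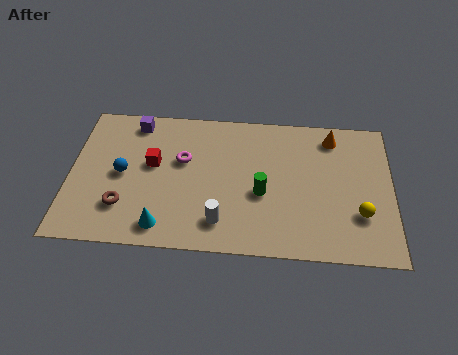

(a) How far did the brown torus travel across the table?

0.7

From (2.8, 1.6) to (2.2, 2.0), the brown torus covered √(0.6² + 0.4²) ≈ 0.7 units.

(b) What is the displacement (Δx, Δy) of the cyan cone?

(-1.9, -0.7)

The cyan cone started near (5.7, 1.8) and ended near (3.8, 1.1).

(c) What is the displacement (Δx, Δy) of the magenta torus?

(-1.6, -0.8)

From the two frames, the magenta torus sits at roughly (6.1, 5.4) before and (4.5, 4.6) after.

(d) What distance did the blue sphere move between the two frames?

1.8

From (1.3, 2.1) to (2.1, 3.7), the blue sphere covered √(0.8² + 1.6²) ≈ 1.8 units.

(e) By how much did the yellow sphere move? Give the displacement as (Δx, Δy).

(0.1, -1.5)

The yellow sphere started near (11.5, 3.8) and ended near (11.6, 2.3).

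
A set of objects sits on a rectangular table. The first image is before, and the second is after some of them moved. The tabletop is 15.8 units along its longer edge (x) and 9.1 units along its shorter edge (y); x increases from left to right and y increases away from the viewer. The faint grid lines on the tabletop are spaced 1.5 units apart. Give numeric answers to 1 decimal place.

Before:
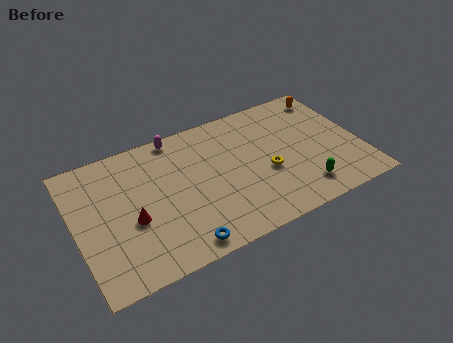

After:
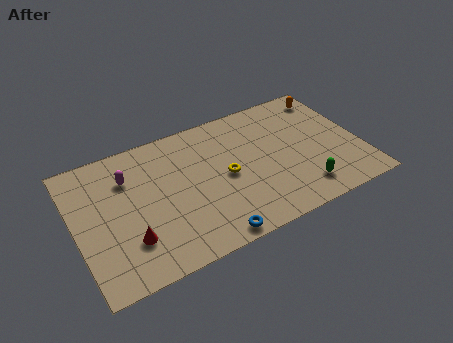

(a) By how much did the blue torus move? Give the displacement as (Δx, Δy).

(1.6, -0.2)

From the two frames, the blue torus sits at roughly (5.3, 1.0) before and (6.9, 0.8) after.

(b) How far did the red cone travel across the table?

1.2

The red cone moved from about (3.0, 3.7) to (2.7, 2.5), a distance of √(0.3² + 1.2²) ≈ 1.2.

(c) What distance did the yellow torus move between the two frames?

2.3

From (10.5, 3.7) to (8.3, 4.4), the yellow torus covered √(2.2² + 0.7²) ≈ 2.3 units.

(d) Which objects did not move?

the orange capsule and the green capsule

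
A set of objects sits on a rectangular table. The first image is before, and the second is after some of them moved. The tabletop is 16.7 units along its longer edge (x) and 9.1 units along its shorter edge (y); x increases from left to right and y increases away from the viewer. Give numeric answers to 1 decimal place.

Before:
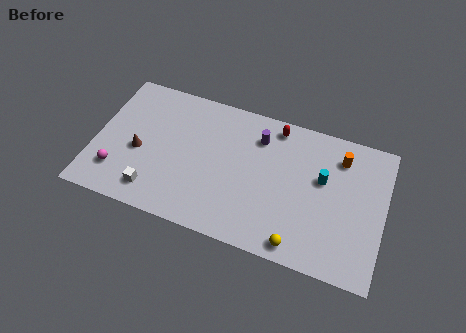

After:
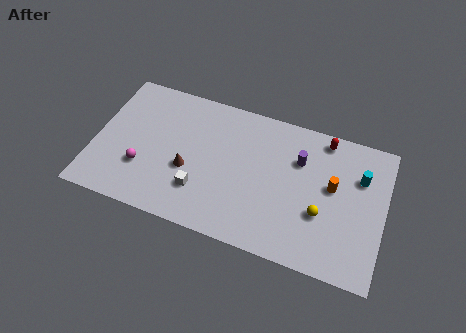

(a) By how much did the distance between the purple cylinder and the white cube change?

-1.2

Before: roughly 7.8 units apart; after: 6.6. That's 1.2 units closer together.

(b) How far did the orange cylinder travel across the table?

2.0

The orange cylinder moved from about (14.0, 7.2) to (13.7, 5.2), a distance of √(0.3² + 2.0²) ≈ 2.0.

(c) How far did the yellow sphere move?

2.5

The yellow sphere moved from about (12.1, 1.0) to (13.2, 3.3), a distance of √(1.1² + 2.3²) ≈ 2.5.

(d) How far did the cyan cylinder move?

2.2

The cyan cylinder was near (13.1, 5.5) before and (15.2, 6.3) after, so it travelled √(2.1² + 0.8²) ≈ 2.2 units.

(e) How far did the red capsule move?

2.8

The red capsule moved from about (10.2, 8.0) to (13.0, 8.1), a distance of √(2.8² + 0.1²) ≈ 2.8.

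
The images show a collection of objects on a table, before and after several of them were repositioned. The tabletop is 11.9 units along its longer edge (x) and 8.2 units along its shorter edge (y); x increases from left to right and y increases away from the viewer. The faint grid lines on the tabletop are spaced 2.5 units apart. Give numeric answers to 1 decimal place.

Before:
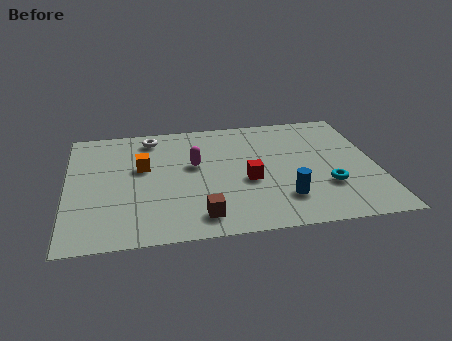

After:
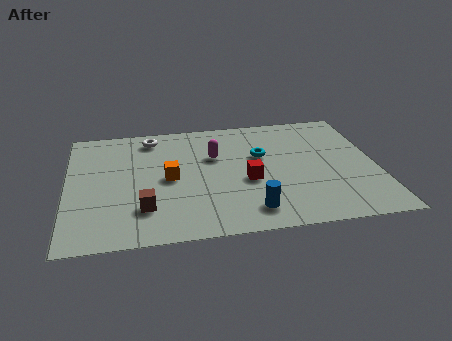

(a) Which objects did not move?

the red cube and the white torus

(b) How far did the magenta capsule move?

0.9

The magenta capsule moved from about (4.9, 4.8) to (5.7, 5.3), a distance of √(0.8² + 0.5²) ≈ 0.9.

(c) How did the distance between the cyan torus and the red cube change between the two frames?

-1.3

They were about 3.1 units apart before and 1.8 after — 1.3 units closer together.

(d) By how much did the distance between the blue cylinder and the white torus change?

-0.3

Before: roughly 7.0 units apart; after: 6.7. That's 0.3 units closer together.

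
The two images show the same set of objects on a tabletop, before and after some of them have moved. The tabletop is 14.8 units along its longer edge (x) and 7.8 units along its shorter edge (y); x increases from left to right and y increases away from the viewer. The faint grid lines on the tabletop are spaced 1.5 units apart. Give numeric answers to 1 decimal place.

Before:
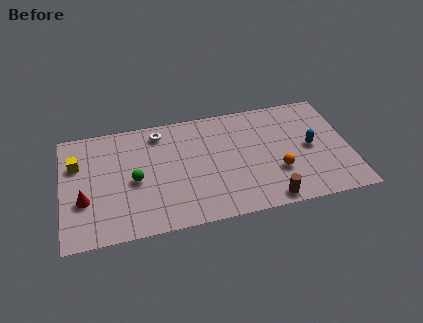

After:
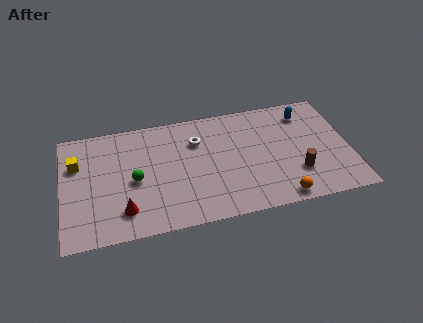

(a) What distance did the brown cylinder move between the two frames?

2.2

From (10.4, 0.8) to (12.0, 2.3), the brown cylinder covered √(1.6² + 1.5²) ≈ 2.2 units.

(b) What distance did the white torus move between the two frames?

2.1

The white torus moved from about (5.1, 6.6) to (7.0, 5.6), a distance of √(1.9² + 1.0²) ≈ 2.1.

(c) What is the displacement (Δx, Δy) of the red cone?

(2.0, -1.1)

The red cone started near (1.1, 2.8) and ended near (3.1, 1.7).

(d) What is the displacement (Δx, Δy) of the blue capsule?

(-0.1, 2.4)

From the two frames, the blue capsule sits at roughly (12.8, 3.9) before and (12.7, 6.3) after.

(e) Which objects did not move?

the yellow cube and the green sphere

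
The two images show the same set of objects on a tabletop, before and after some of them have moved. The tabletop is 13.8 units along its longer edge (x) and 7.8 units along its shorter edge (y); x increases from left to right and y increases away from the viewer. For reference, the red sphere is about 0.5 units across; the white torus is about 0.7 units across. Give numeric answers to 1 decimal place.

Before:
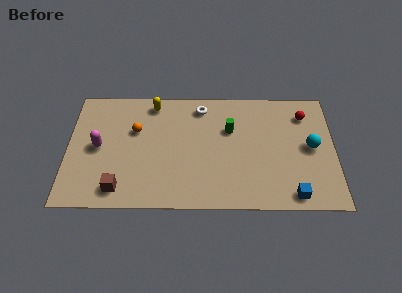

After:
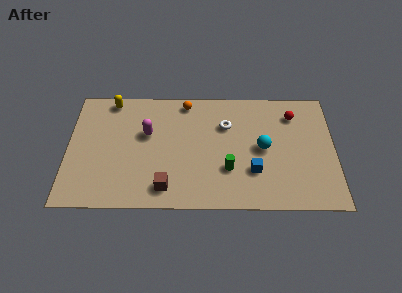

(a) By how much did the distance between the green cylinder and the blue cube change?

-4.0

They were about 5.3 units apart before and 1.3 after — 4.0 units closer together.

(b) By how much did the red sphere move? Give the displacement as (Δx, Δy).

(-0.6, 0.0)

The red sphere was at about (12.3, 6.1) and moved to about (11.7, 6.1).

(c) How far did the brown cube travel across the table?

2.4

From (2.7, 1.2) to (5.1, 1.3), the brown cube covered √(2.4² + 0.1²) ≈ 2.4 units.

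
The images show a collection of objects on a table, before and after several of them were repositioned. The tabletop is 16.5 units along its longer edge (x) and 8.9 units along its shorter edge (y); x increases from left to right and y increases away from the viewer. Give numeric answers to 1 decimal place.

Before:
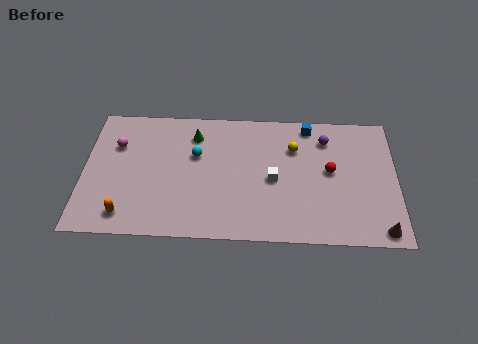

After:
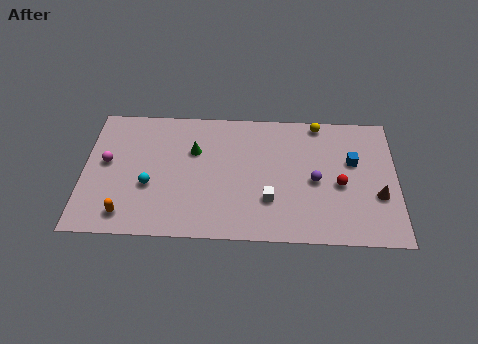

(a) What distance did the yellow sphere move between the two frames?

2.2

The yellow sphere was near (11.1, 6.3) before and (12.4, 8.1) after, so it travelled √(1.3² + 1.8²) ≈ 2.2 units.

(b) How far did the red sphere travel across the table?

1.0

The red sphere moved from about (13.0, 4.8) to (13.5, 3.9), a distance of √(0.5² + 0.9²) ≈ 1.0.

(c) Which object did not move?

the orange capsule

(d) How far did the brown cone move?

2.3

The brown cone was near (15.6, 0.9) before and (15.5, 3.2) after, so it travelled √(0.1² + 2.3²) ≈ 2.3 units.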